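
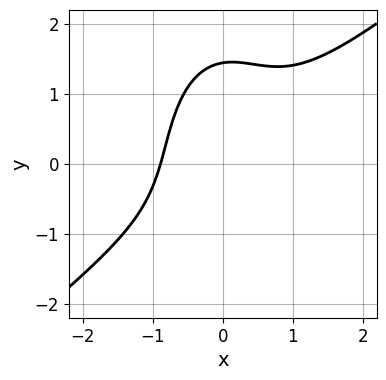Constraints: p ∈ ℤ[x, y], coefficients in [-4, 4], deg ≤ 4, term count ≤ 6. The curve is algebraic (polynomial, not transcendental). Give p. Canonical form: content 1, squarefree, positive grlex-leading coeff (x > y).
(a) deg p = 3.
(b) Matching integer coefficients to the picture gives p.

3*x^3 - 3*x^2*y - y^3 + x + 3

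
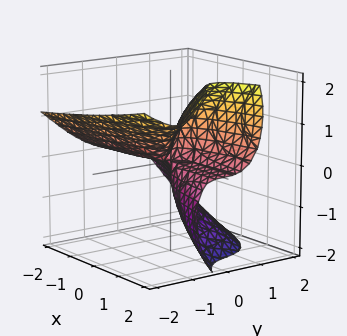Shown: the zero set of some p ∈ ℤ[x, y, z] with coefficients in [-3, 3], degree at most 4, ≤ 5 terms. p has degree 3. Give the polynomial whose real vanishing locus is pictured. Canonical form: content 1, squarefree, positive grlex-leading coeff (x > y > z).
First, the degree is 3 — no degree-2 surface has this shape.
Then, reading off the gridlines: the visible x-axis segment lies entirely on the surface; it crosses the z-axis at the gridline z = 0; it crosses the y-axis at the gridline y = 0.
Finally, the integer polynomial consistent with all of this is the stated p.

3*y^3 + 3*y^2*z + z^3 - 3*x*z - 3*y*z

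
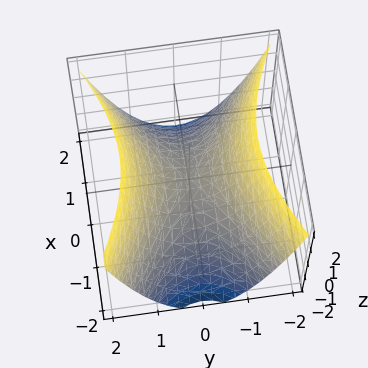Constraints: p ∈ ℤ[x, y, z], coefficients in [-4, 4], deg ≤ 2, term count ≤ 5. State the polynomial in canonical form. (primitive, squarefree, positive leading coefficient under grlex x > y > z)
x^2 - 2*y^2 + 2*z

(a) Degree: a saddle surface; a quadric, so deg p = 2.
(b) Symmetries: it's symmetric under y → −y, forcing even powers of y; the x ↦ −x reflection is a symmetry, so x appears only in even powers.
(c) From the axis intercepts and sections: one x-axis crossing is at x = 0; it crosses the z-axis at the gridline z = 0; one y-axis crossing is at y = 0.
(d) Matching integer coefficients to the picture gives p.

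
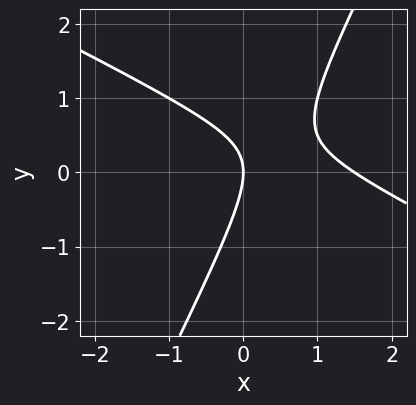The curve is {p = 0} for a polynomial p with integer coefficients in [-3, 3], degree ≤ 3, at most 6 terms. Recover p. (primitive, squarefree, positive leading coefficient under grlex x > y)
(a) The degree is 2 — no degree-1 curve has this shape.
(b) From the visible intercepts: one x-axis crossing is at x = 0; it crosses the y-axis at the gridline y = 0.
(c) Matching integer coefficients to the picture gives p.

2*x^2 + 3*x*y - 2*y^2 - 3*x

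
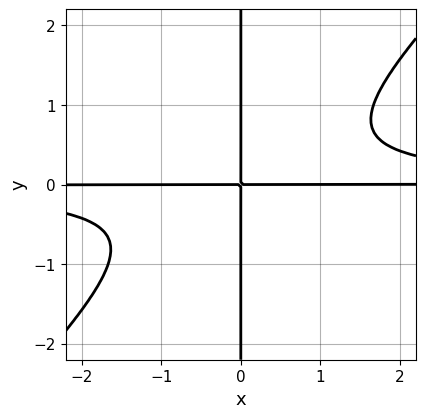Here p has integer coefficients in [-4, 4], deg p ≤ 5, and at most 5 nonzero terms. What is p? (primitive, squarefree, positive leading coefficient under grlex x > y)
3*x^2*y^2 - 3*x*y^3 - 2*x*y

1. Degree: a generic line meets the curve in up to 4 points, so deg p = 4.
2. Reading off the gridlines: the visible x-axis segment lies entirely on the curve; the visible y-axis segment lies entirely on the curve.
3. The integer polynomial consistent with all of this is the stated p.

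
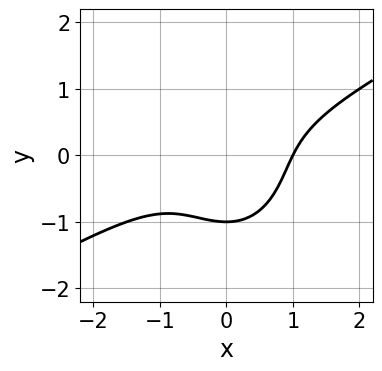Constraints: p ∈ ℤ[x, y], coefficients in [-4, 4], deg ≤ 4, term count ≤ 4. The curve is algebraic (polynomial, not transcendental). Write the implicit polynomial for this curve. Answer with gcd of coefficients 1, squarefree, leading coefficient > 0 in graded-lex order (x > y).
(a) Degree: no degree-2 curve has this shape, so deg p = 3.
(b) Reading off the gridlines: it meets the y-axis at y = -1 (among the integer gridlines); one x-axis crossing is at x = 1.
(c) Fitting integer coefficients to these (and the overall shape) gives p.

2*x^3 - 3*x^2*y - 2*y^3 - 2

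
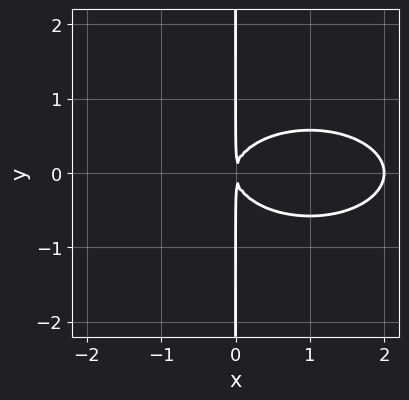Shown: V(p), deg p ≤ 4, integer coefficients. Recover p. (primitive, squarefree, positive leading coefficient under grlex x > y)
x^3 + 3*x*y^2 - 2*x^2

(a) Degree: the shape is more complex than any degree-2 curve, so deg p = 3.
(b) Symmetries: the y ↦ −y reflection is a symmetry, so y appears only in even powers.
(c) Checking where it meets the axes: every point of the y-axis in the box is on the curve; one x-axis crossing is at x = 2.
(d) The integer polynomial consistent with all of this is the stated p.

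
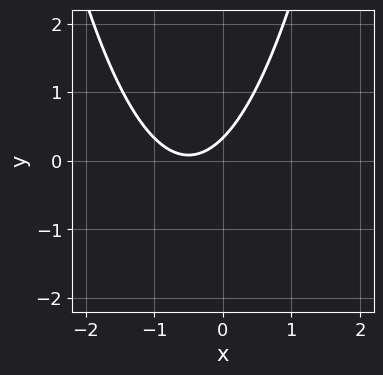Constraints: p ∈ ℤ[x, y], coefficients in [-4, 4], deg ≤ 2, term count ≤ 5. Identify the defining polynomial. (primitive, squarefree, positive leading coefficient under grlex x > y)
Degree: no degree-1 curve has this shape, so deg p = 2.
Checking where it meets the axes: the curve avoids every integer x-axis point in the box.
Together with the visible shape, these determine p as stated.

3*x^2 + 3*x - 3*y + 1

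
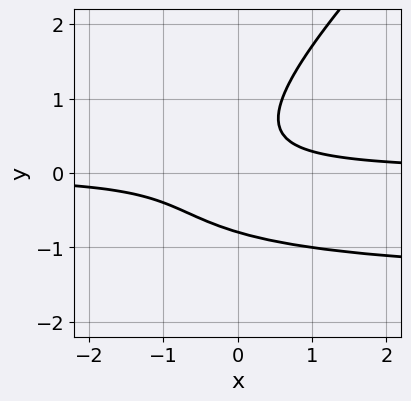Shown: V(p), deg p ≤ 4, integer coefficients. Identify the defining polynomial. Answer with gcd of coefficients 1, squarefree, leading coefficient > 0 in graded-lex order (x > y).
2*x*y^2 - 2*y^3 + 3*x*y - 1

deg p = 3. A generic line meets the curve in up to 3 points.
Checking where it meets the axes: no x-intercept at any integer in the box.
These observations pin down the coefficients.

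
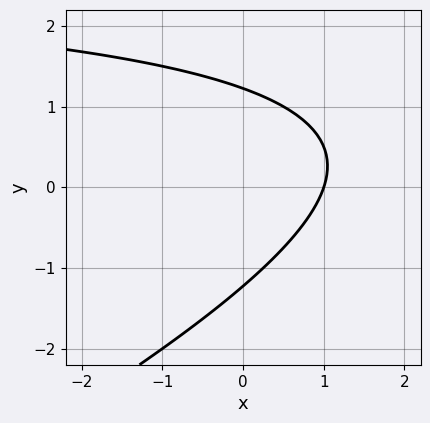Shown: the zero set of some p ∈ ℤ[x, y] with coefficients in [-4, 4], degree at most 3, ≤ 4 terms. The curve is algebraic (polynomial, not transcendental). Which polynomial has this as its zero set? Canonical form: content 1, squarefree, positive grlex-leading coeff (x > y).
x*y - 2*y^2 - 3*x + 3

1. Degree: no degree-1 curve has this shape, so deg p = 2.
2. From the axis intercepts and sections: one x-axis crossing is at x = 1.
3. The integer polynomial consistent with all of this is the stated p.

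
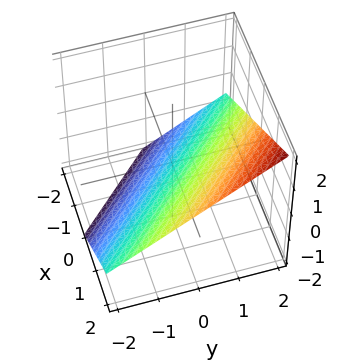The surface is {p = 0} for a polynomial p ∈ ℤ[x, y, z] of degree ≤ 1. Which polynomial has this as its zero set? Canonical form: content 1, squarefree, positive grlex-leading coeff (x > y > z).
2*x + 2*y - 3*z - 2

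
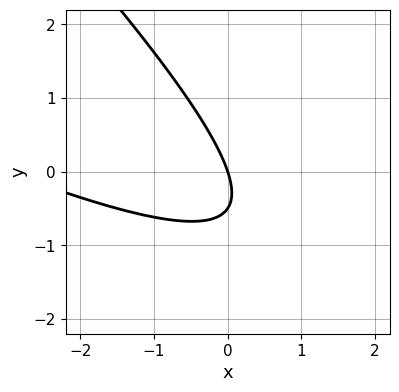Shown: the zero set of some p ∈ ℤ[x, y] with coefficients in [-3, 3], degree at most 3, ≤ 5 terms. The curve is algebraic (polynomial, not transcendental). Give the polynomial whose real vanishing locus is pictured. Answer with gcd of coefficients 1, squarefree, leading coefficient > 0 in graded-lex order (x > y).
deg p = 2. No degree-1 curve has this shape.
Observable constraints: one y-axis crossing is at y = 0; it crosses the x-axis at the gridline x = 0.
The integer polynomial consistent with all of this is the stated p.

x^2 + 3*x*y + 2*y^2 + 3*x + y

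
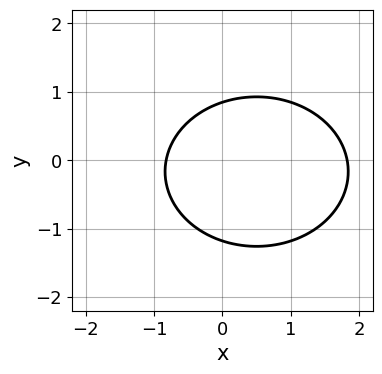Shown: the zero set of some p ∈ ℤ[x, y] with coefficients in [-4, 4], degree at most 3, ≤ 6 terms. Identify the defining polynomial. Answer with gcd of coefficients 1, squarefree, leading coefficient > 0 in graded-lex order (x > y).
2*x^2 + 3*y^2 - 2*x + y - 3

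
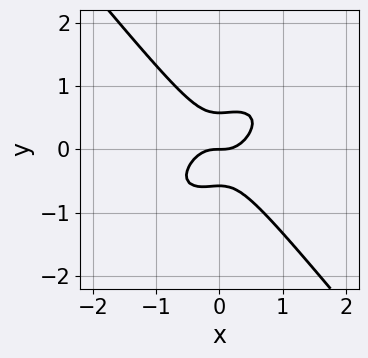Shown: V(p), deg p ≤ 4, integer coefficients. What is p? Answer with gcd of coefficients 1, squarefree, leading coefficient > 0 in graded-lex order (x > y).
(a) deg p = 3. A generic line meets the curve in up to 3 points.
(b) Checking where it meets the axes: one y-axis crossing is at y = 0; it crosses the x-axis at the gridline x = 0.
(c) Together with the visible shape, these determine p as stated.

3*x^3 - 2*x^2*y + 3*y^3 - y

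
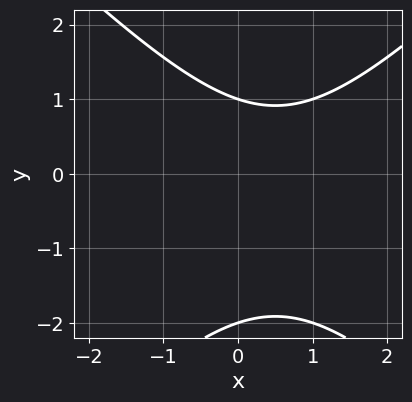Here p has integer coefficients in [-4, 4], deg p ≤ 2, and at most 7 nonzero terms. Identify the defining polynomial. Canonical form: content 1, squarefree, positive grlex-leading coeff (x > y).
x^2 - y^2 - x - y + 2

(a) Degree: the shape is more complex than any degree-1 curve, so deg p = 2.
(b) Checking where it meets the axes: the y-axis gridline crossings are at y ∈ {-2, 1}; the curve avoids every integer x-axis point in the box.
(c) These observations pin down the coefficients.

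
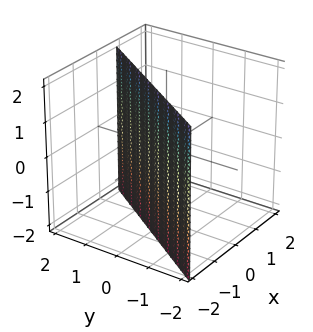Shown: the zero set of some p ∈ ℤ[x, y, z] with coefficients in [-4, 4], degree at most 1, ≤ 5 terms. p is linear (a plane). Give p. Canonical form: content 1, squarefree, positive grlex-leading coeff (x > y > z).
3*x - 2*y + 2

(a) The degree is 1 — every cross-section is a straight line — this is a plane.
(b) Checking where it meets the axes: it crosses the y-axis at the gridline y = 1; the surface avoids every integer z-axis point in the box.
(c) Solving for integer coefficients yields p as stated.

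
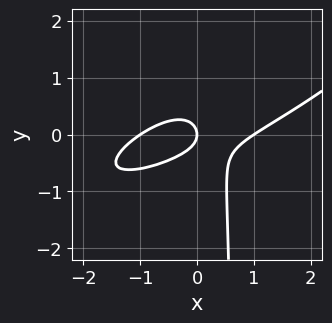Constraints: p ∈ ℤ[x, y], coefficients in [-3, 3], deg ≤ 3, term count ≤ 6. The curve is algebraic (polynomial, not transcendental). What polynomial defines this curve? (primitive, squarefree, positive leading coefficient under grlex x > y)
x^3 - 3*x^2*y + 3*x*y^2 - 2*y^2 - x

(a) Degree: the shape is more complex than any degree-2 curve, so deg p = 3.
(b) Reading off the gridlines: among the integer gridlines, it crosses the x-axis at x ∈ {-1, 0, 1}; it meets the y-axis at y = 0 (among the integer gridlines).
(c) Together with the visible shape, these determine p as stated.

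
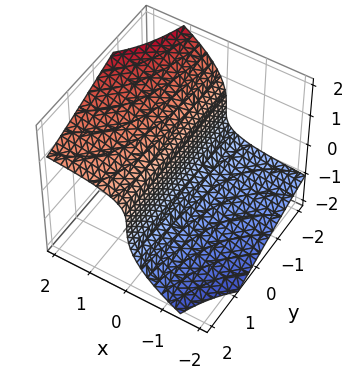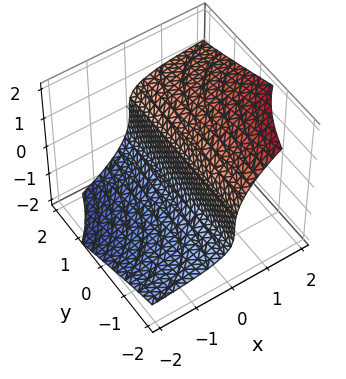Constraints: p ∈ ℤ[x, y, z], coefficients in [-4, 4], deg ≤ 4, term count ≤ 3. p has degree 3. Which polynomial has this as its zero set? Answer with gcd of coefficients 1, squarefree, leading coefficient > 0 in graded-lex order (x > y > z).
(a) Degree: a generic line meets the surface in up to 3 points, so deg p = 3.
(b) Observable constraints: every point of the y-axis in the box is on the surface; one x-axis crossing is at x = 0; it meets the z-axis at z = 0 (among the integer gridlines).
(c) The integer polynomial consistent with all of this is the stated p.

x*y*z + z^3 - 3*x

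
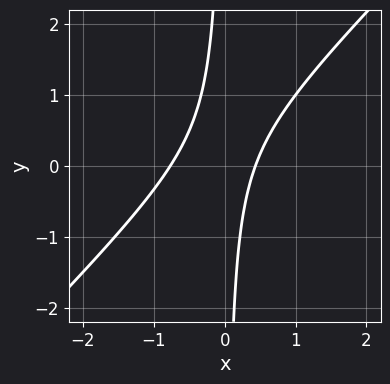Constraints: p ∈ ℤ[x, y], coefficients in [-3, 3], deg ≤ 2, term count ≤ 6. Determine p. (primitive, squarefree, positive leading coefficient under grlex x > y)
3*x^2 - 3*x*y + x - 1

First, deg p = 2. A generic line meets the curve in up to 2 points.
Next, from the visible intercepts: no y-intercept at any integer in the box.
Finally, putting this together gives p.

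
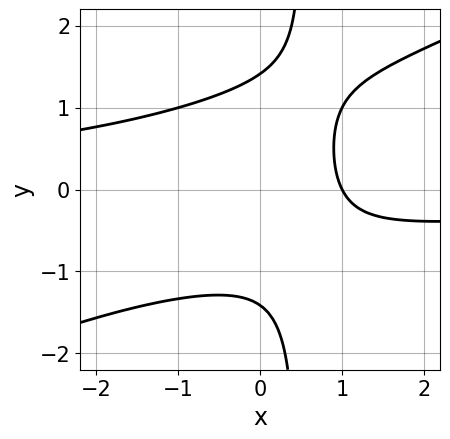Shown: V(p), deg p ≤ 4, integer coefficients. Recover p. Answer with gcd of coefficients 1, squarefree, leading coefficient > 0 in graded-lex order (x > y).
deg p = 3. The shape is more complex than any degree-2 curve.
Checking where it meets the axes: one x-axis crossing is at x = 1.
Matching integer coefficients to the picture gives p.

x^2*y - 2*x*y^2 + y^2 + 2*x - 2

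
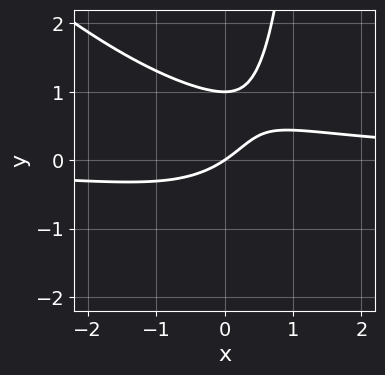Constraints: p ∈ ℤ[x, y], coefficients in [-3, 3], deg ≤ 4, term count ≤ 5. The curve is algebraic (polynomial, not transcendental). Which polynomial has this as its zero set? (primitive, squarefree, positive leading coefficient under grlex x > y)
2*x^2*y + 2*x*y^2 - 3*y^2 - 2*x + 3*y

(a) The degree is 3 — a generic line meets the curve in up to 3 points.
(b) From the visible intercepts: among the integer gridlines, it crosses the y-axis at y ∈ {0, 1}; it crosses the x-axis at the gridline x = 0.
(c) Assembling these constraints gives the stated polynomial.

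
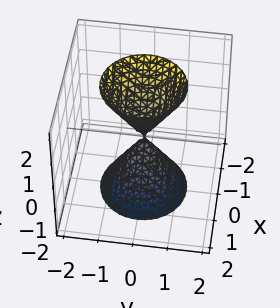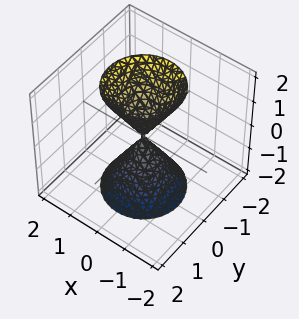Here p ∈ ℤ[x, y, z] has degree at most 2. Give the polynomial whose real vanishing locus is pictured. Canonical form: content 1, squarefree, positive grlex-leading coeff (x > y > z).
3*x^2 + 3*y^2 - z^2

The picture has 2 separate pieces.
Degree: two nappes meeting at a single point; a quadric, so deg p = 2.
Symmetry: the z-axis is an axis of rotation, so x and y enter only as x² + y²; it's symmetric under z → −z, forcing even powers of z.
From the axis intercepts and sections: a circular section at z = -2 has radius between 1 and 2; it meets the z-axis at z = 0 (among the integer gridlines); it crosses the x-axis at the gridline x = 0; it meets the y-axis at y = 0 (among the integer gridlines).
Fitting integer coefficients to these (and the overall shape) gives p.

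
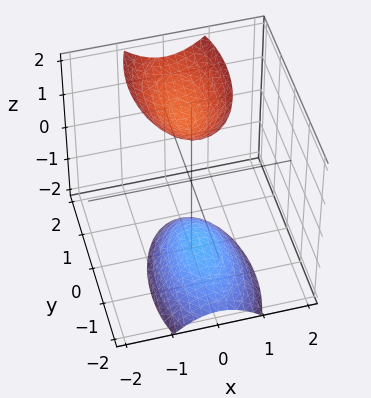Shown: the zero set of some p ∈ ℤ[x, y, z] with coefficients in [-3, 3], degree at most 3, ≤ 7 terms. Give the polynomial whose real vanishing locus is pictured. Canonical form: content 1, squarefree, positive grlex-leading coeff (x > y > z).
3*x^2 + y^2 - y*z - z^2 + 2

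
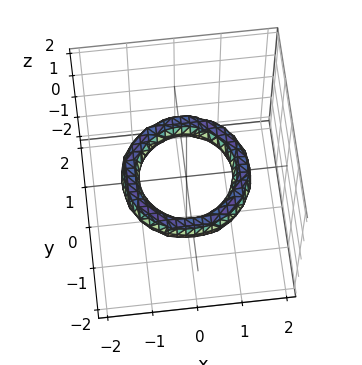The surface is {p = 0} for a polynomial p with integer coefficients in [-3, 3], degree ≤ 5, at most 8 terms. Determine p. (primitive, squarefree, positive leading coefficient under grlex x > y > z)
1. Degree: no degree-3 surface has this shape, so deg p = 4.
2. By symmetry, the surface is invariant under rotation about z: p = q(x² + y², z).
3. Observable constraints: a circular section at z = 0 has radius exactly 1; the y-axis gridline crossings are at y ∈ {-1, 1}; it misses every integer gridline on the z-axis; among the integer gridlines, it crosses the x-axis at x ∈ {-1, 1}.
4. Assembling these constraints gives the stated polynomial.

x^4 + 2*x^2*y^2 + y^4 - 3*x^2 - 3*y^2 + 3*z^2 + 2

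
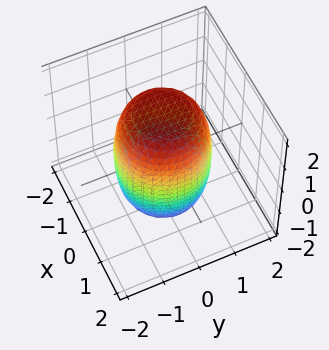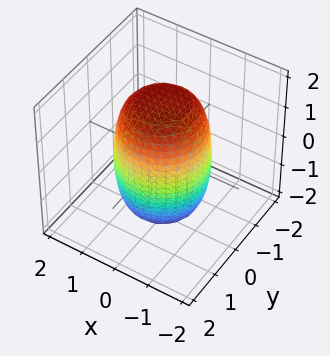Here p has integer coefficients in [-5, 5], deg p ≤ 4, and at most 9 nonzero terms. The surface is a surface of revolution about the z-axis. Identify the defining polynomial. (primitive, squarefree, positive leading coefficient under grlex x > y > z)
The degree is 4 — the shape is more complex than any degree-3 surface.
Symmetry: the z-axis is an axis of rotation, so x and y enter only as x² + y².
From the visible intercepts: a circular section at z = -1 has radius between 1 and 2.
Matching integer coefficients to the picture gives p.

2*x^4 + 4*x^2*y^2 + 2*y^4 - x^2 - y^2 + z^2 - 3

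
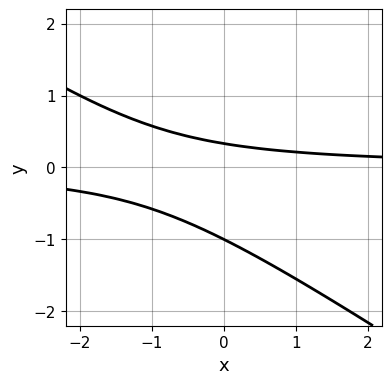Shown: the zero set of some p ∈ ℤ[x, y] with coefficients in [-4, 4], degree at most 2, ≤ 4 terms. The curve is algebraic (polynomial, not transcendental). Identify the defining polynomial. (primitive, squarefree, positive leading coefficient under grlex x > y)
The degree is 2 — a generic line meets the curve in up to 2 points.
Against the integer gridlines: the curve avoids every integer x-axis point in the box; it meets the y-axis at y = -1 (among the integer gridlines).
The integer polynomial consistent with all of this is the stated p.

2*x*y + 3*y^2 + 2*y - 1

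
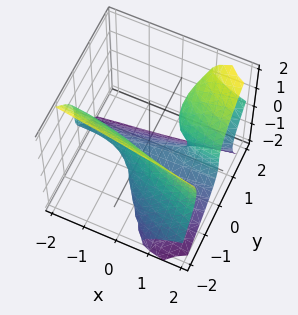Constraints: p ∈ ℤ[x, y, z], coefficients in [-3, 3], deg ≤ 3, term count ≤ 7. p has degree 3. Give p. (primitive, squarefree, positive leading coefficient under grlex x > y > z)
1. Degree: a generic line meets the surface in up to 3 points, so deg p = 3.
2. Reading off the gridlines: the surface avoids every integer x-axis point in the box.
3. Solving for integer coefficients yields p as stated.

2*y^3 - 3*y^2*z + 2*z^3 - 3*x*y + 1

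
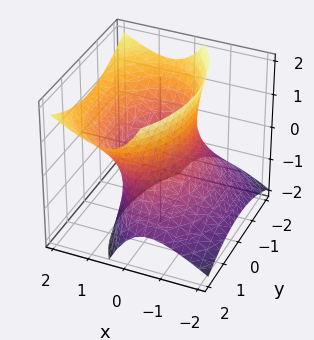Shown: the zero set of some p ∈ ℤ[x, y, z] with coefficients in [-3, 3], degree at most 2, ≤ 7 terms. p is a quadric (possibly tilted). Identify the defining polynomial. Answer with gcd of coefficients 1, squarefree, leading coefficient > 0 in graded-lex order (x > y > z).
2*x^2 - 2*x*z + y^2 - z^2 - 2

(a) Degree: no degree-1 surface has this shape, so deg p = 2.
(b) Observable constraints: the x-axis gridline crossings are at x ∈ {-1, 1}; no z-intercept at any integer in the box.
(c) Fitting integer coefficients to these (and the overall shape) gives p.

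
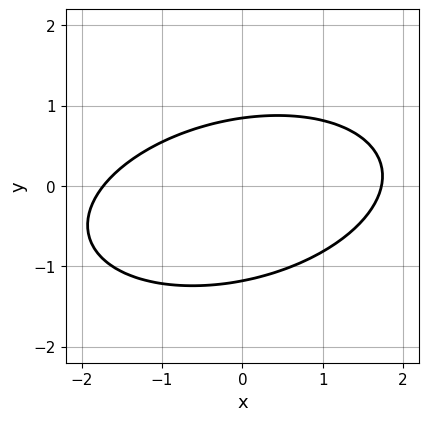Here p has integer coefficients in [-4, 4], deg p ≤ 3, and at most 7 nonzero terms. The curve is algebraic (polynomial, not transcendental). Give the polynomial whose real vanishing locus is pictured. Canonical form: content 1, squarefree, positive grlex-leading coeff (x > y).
x^2 - x*y + 3*y^2 + y - 3

1. The degree is 2 — a generic line meets the curve in up to 2 points.
2. Putting this together gives p.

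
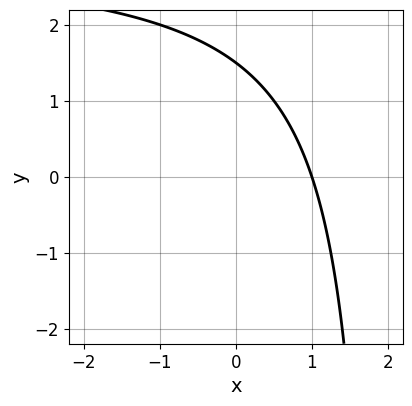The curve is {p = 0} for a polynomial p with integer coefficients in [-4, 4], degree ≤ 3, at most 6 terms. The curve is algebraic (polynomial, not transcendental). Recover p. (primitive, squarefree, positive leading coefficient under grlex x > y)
First, the degree is 2 — the shape is more complex than any degree-1 curve.
Next, against the integer gridlines: one x-axis crossing is at x = 1.
Finally, the integer polynomial consistent with all of this is the stated p.

x*y - 3*x - 2*y + 3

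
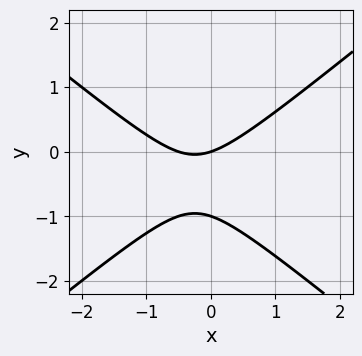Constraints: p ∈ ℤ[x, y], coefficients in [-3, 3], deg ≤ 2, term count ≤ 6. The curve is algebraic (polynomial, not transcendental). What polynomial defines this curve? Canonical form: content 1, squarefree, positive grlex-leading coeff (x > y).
Degree: no degree-1 curve has this shape, so deg p = 2.
From the visible intercepts: among the integer gridlines, it crosses the y-axis at y ∈ {-1, 0}; it meets the x-axis at x = 0 (among the integer gridlines).
Matching integer coefficients to the picture gives p.

2*x^2 - 3*y^2 + x - 3*y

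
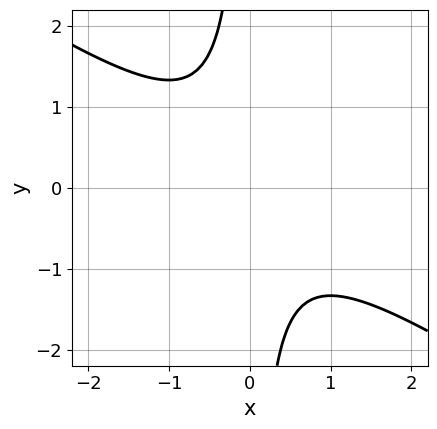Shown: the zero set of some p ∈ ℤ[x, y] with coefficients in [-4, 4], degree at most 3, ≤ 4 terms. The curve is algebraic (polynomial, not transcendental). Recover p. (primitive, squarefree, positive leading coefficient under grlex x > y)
(a) deg p = 2.
(b) Against the integer gridlines: the curve avoids every integer y-axis point in the box; no x-intercept at any integer in the box.
(c) Putting this together gives p.

2*x^2 + 3*x*y + 2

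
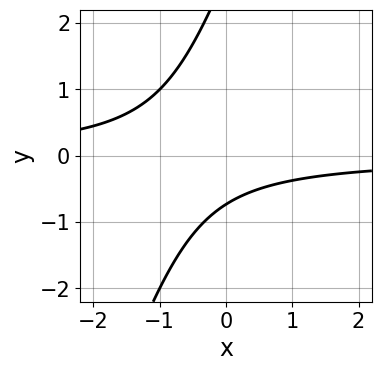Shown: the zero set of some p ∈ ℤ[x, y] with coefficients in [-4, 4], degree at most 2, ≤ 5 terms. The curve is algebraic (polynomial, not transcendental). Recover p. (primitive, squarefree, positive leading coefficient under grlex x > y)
3*x*y - y^2 + 2*y + 2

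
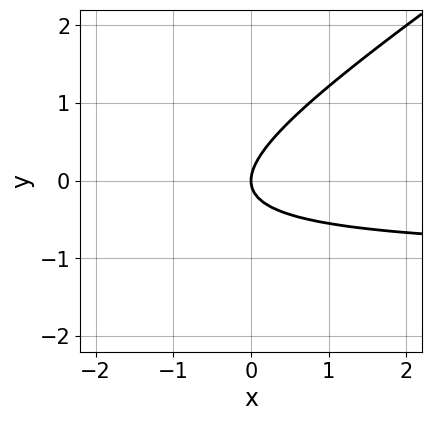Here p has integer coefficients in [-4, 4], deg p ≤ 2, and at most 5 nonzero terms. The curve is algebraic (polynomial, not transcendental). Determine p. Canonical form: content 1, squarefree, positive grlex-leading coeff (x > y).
2*x*y - 3*y^2 + 2*x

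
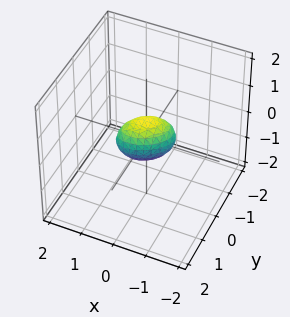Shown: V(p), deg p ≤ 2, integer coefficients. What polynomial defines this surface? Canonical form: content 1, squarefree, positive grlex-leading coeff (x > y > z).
2*x^2 - 2*x*y + 3*y^2 + 2*z^2 - 1

(a) Degree: a generic line meets the surface in up to 2 points, so deg p = 2.
(b) Solving for integer coefficients yields p as stated.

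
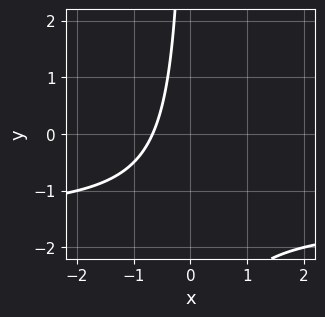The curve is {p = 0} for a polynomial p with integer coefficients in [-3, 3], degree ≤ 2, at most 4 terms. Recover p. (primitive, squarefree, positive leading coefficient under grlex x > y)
2*x*y + 3*x + 2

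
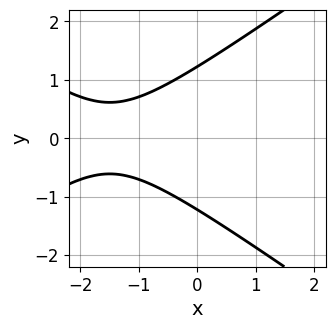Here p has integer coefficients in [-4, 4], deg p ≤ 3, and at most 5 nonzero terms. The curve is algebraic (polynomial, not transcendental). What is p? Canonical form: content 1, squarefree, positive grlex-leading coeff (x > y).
deg p = 2. The shape is more complex than any degree-1 curve.
Symmetries: mirror symmetry y ↦ −y ⇒ only even powers of y.
Reading off the gridlines: no x-intercept at any integer in the box.
Fitting integer coefficients to these (and the overall shape) gives p.

x^2 - 2*y^2 + 3*x + 3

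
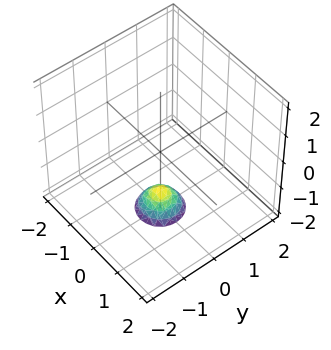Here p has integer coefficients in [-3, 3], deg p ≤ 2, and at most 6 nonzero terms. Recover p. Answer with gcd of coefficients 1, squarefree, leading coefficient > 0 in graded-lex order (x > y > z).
3*x^2 + 3*y^2 + 2*z + 3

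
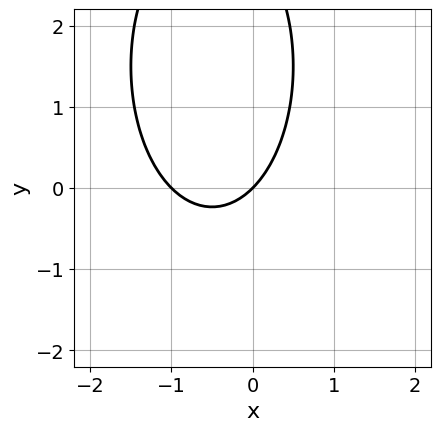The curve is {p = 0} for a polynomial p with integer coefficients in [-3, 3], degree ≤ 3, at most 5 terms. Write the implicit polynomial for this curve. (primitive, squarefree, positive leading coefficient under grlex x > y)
(a) The degree is 2 — the shape is more complex than any degree-1 curve.
(b) Checking where it meets the axes: one y-axis crossing is at y = 0; the x-axis gridline crossings are at x ∈ {-1, 0}.
(c) Fitting integer coefficients to these (and the overall shape) gives p.

3*x^2 + y^2 + 3*x - 3*y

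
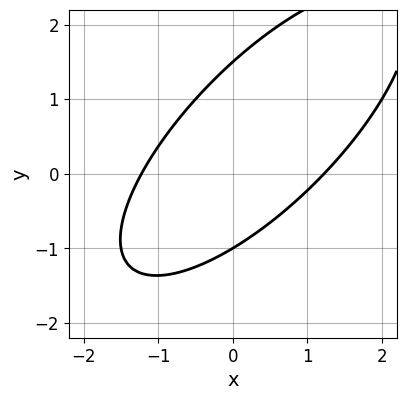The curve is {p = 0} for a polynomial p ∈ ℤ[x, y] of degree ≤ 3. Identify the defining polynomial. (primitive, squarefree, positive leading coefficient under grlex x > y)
2*x^2 - 3*x*y + 2*y^2 - y - 3

First, deg p = 2. No degree-1 curve has this shape.
Then, from the visible intercepts: it meets the y-axis at y = -1 (among the integer gridlines).
Finally, the integer polynomial consistent with all of this is the stated p.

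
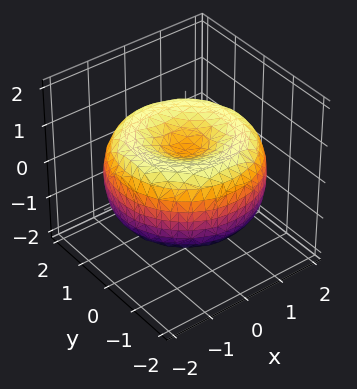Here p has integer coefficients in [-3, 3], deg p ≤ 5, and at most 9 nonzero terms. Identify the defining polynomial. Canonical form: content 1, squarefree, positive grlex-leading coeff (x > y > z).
x^4 + 2*x^2*y^2 + y^4 - 3*x^2 - 3*y^2 + 3*z^2 - 1

(a) Degree: a generic line meets the surface in up to 4 points, so deg p = 4.
(b) Symmetries: rotational symmetry about the z-axis ⇒ p depends on x, y only through x² + y².
(c) From the visible intercepts: a circular section at z = 0 has radius between 1 and 2.
(d) These observations pin down the coefficients.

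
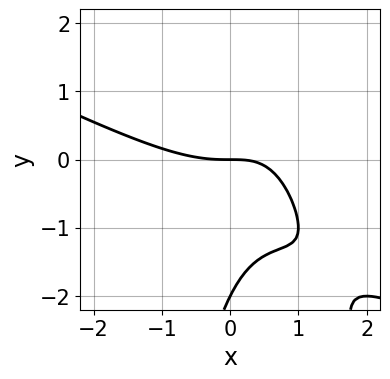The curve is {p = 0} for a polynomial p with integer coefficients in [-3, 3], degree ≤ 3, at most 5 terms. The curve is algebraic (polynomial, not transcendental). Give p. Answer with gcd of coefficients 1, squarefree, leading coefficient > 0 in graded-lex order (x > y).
The degree is 3 — a generic line meets the curve in up to 3 points.
Against the integer gridlines: the y-axis gridline crossings are at y ∈ {-2, 0}; it crosses the x-axis at the gridline x = 0.
Putting this together gives p.

x^3 + 2*x^2*y - 2*x*y + y^2 + 2*y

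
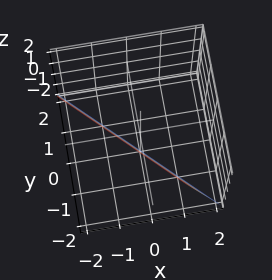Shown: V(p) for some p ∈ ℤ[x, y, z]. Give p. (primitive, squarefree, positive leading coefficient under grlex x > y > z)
(a) deg p = 1. The surface is flat (a plane).
(b) Checking where it meets the axes: it crosses the z-axis at the gridline z = -2.
(c) The integer polynomial consistent with all of this is the stated p.

3*x + 3*y + z + 2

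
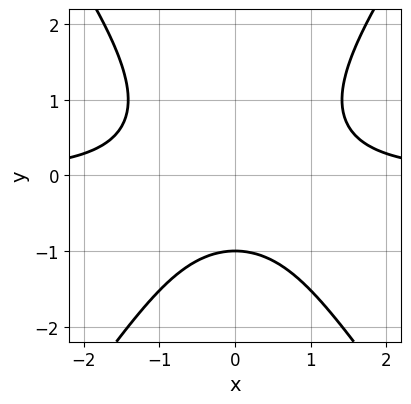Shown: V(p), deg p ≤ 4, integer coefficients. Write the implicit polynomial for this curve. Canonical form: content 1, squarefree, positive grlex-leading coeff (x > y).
deg p = 3. A generic line meets the curve in up to 3 points.
Symmetries: mirror symmetry x ↦ −x ⇒ only even powers of x.
From the axis intercepts and sections: no x-intercept at any integer in the box; it meets the y-axis at y = -1 (among the integer gridlines).
The integer polynomial consistent with all of this is the stated p.

2*x^2*y - y^3 - y - 2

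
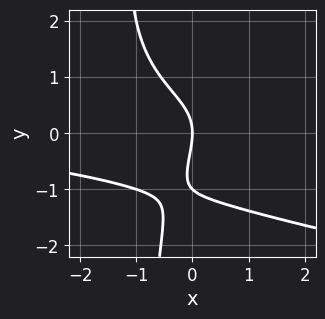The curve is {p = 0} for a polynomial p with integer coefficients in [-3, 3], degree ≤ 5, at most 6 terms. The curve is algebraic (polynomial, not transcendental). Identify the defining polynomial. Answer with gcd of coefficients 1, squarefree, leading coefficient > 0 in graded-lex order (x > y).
x*y^3 - x^2*y + y^3 + y^2 + 2*x

(a) Degree: no degree-3 curve has this shape, so deg p = 4.
(b) Observable constraints: among the integer gridlines, it crosses the y-axis at y ∈ {-1, 0}; it crosses the x-axis at the gridline x = 0.
(c) Putting this together gives p.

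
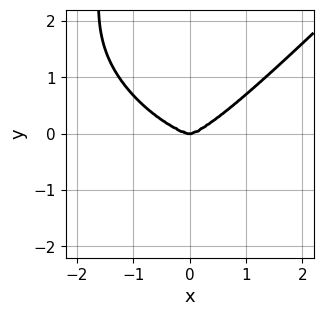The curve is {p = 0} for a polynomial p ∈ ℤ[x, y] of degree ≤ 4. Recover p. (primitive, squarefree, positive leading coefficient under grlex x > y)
x^4 + x^3*y - 2*x*y^3 - 3*y^3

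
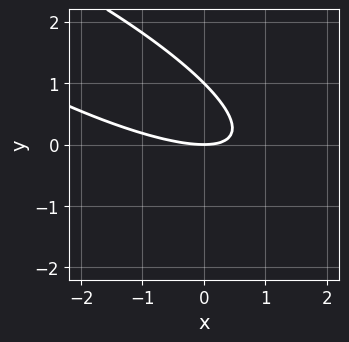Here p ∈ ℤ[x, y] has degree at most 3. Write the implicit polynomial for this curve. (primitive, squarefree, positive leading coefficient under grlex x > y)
(a) The degree is 2 — the shape is more complex than any degree-1 curve.
(b) From the visible intercepts: one x-axis crossing is at x = 0; among the integer gridlines, it crosses the y-axis at y ∈ {0, 1}.
(c) Putting this together gives p.

x^2 + 3*x*y + 3*y^2 - 3*y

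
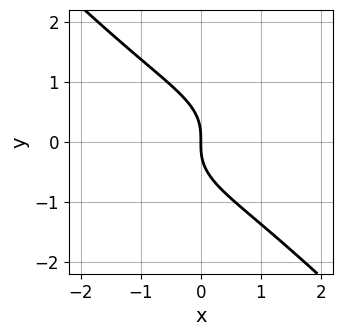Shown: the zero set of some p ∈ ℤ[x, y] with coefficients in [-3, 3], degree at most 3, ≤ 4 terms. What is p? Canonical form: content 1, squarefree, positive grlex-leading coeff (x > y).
x^3 + 2*x*y^2 + 3*y^3 + 3*x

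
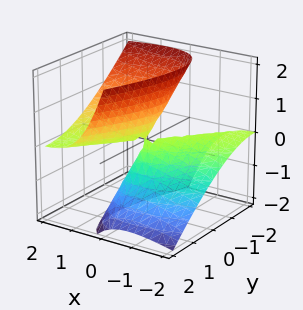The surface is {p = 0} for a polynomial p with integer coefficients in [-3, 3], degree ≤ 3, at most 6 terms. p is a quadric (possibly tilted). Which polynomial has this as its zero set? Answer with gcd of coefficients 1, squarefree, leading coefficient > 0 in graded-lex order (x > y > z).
x^2 - 2*x*y - 3*x*z + y^2 - z^2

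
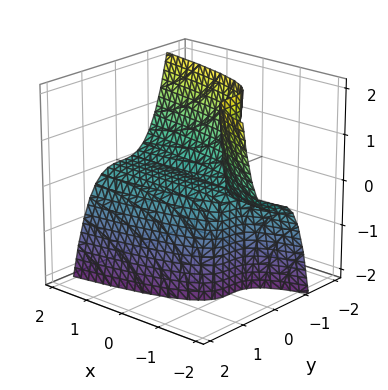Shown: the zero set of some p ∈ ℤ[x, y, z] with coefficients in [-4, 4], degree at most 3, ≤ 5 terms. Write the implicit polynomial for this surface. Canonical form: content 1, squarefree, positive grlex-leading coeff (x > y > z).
2*y^3 + x*z + z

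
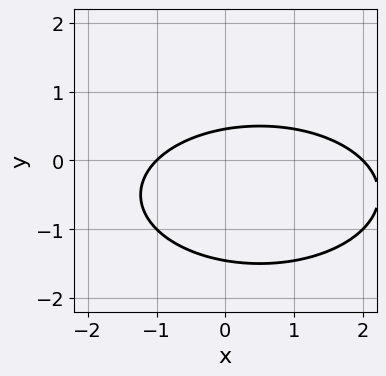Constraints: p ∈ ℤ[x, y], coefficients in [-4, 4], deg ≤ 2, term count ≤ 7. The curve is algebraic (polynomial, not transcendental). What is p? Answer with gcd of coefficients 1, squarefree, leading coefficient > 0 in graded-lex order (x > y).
x^2 + 3*y^2 - x + 3*y - 2

(a) The degree is 2 — no degree-1 curve has this shape.
(b) Against the integer gridlines: the x-axis gridline crossings are at x ∈ {-1, 2}.
(c) Matching integer coefficients to the picture gives p.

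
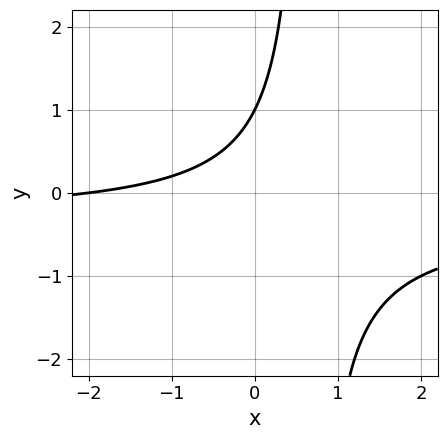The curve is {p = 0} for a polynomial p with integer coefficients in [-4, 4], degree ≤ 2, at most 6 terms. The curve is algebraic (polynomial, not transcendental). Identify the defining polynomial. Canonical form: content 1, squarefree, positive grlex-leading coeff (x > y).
First, degree: no degree-1 curve has this shape, so deg p = 2.
Then, from the axis intercepts and sections: it meets the x-axis at x = -2 (among the integer gridlines); one y-axis crossing is at y = 1.
Finally, matching integer coefficients to the picture gives p.

3*x*y + x - 2*y + 2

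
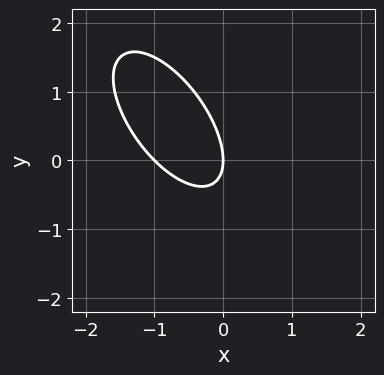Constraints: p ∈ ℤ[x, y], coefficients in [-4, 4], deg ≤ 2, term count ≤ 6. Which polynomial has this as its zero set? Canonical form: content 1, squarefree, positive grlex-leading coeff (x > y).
3*x^2 + 3*x*y + 2*y^2 + 3*x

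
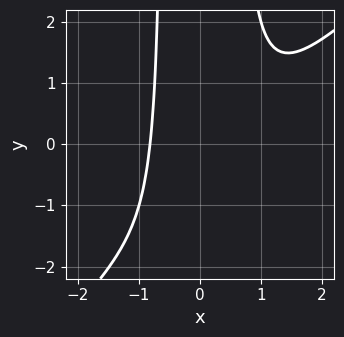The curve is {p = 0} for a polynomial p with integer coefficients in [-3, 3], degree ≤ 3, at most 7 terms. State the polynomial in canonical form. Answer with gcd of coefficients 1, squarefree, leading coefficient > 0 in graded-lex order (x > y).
1. Degree: the shape is more complex than any degree-2 curve, so deg p = 3.
2. Observable constraints: the curve avoids every integer y-axis point in the box.
3. Fitting integer coefficients to these (and the overall shape) gives p.

3*x^3 - 3*x^2*y - 2*x^2 + y + 3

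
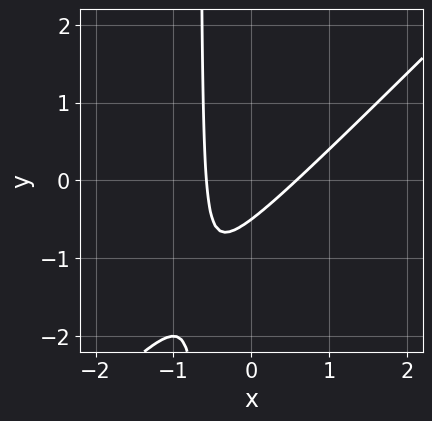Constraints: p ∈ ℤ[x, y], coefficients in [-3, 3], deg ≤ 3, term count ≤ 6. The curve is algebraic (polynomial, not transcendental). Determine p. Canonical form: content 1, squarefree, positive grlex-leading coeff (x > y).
1. The degree is 2 — the shape is more complex than any degree-1 curve.
2. Solving for integer coefficients yields p as stated.

3*x^2 - 3*x*y - 2*y - 1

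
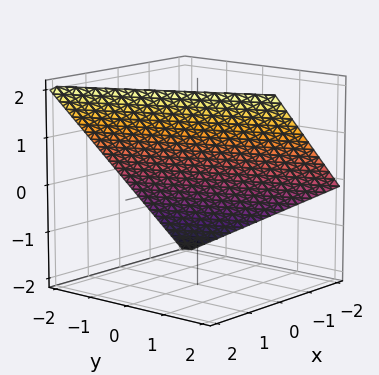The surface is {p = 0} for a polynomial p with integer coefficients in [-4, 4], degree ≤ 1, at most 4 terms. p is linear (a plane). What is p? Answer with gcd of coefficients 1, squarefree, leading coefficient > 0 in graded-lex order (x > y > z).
2*x + y - 2*z + 2

The degree is 1 — the surface is flat (a plane).
Against the integer gridlines: it crosses the y-axis at the gridline y = -2; it crosses the z-axis at the gridline z = 1.
Matching integer coefficients to the picture gives p.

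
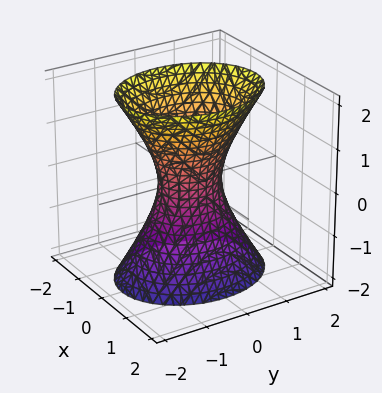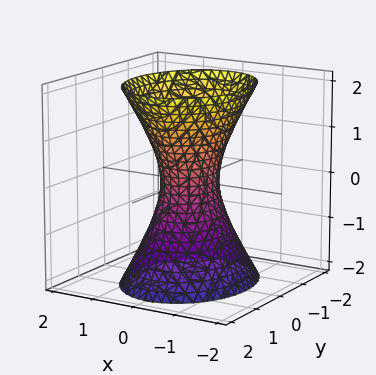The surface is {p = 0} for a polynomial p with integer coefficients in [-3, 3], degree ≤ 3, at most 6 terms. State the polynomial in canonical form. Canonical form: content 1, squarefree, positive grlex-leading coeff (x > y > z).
The degree is 2 — an hourglass — one-sheet hyperboloid; a quadric.
Symmetries: it's symmetric under z → −z, forcing even powers of z; mirror symmetry x ↦ −x ⇒ only even powers of x; it's symmetric under y → −y, forcing even powers of y.
Observable constraints: no z-intercept at any integer in the box.
Putting this together gives p.

3*x^2 + 2*y^2 - z^2 - 1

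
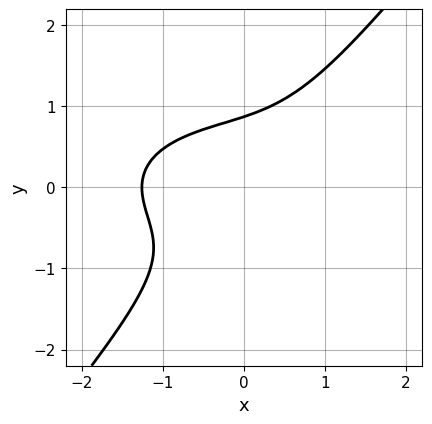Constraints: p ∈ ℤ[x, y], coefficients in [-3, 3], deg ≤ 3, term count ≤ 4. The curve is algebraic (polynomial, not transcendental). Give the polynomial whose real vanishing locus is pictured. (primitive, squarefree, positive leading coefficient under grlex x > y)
x^3 + 3*x*y^2 - 3*y^3 + 2

1. Degree: a generic line meets the curve in up to 3 points, so deg p = 3.
2. The integer polynomial consistent with all of this is the stated p.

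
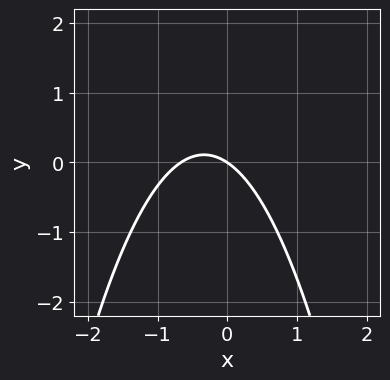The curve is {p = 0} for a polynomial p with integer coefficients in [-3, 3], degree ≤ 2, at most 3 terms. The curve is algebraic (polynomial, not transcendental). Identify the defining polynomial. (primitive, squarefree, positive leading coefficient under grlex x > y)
The degree is 2 — the shape is more complex than any degree-1 curve.
Reading off the gridlines: it crosses the y-axis at the gridline y = 0; it meets the x-axis at x = 0 (among the integer gridlines).
The integer polynomial consistent with all of this is the stated p.

3*x^2 + 2*x + 3*y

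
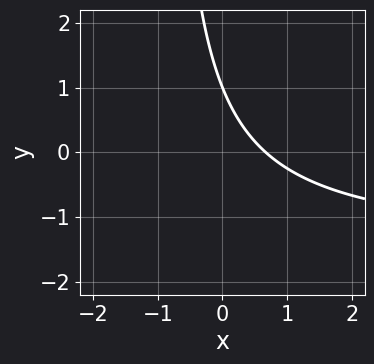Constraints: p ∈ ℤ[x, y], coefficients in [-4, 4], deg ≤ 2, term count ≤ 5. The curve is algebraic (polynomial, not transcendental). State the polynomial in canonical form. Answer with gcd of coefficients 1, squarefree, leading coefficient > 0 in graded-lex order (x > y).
2*x*y + 3*x + 2*y - 2

(a) The degree is 2 — the shape is more complex than any degree-1 curve.
(b) Observable constraints: it crosses the y-axis at the gridline y = 1.
(c) Matching integer coefficients to the picture gives p.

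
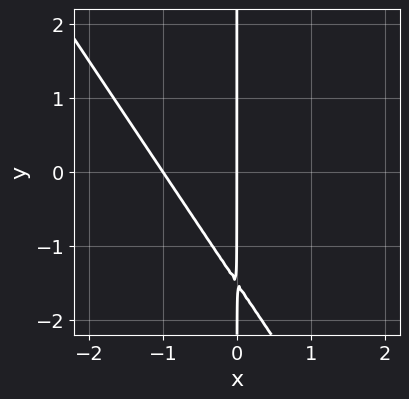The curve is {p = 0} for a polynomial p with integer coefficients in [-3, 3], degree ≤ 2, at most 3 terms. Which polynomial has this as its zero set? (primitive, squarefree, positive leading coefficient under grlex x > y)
1. Degree: a generic line meets the curve in up to 2 points, so deg p = 2.
2. From the visible intercepts: every point of the y-axis in the box is on the curve; the x-axis gridline crossings are at x ∈ {-1, 0}.
3. Solving for integer coefficients yields p as stated.

3*x^2 + 2*x*y + 3*x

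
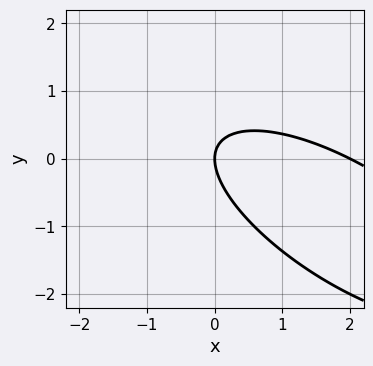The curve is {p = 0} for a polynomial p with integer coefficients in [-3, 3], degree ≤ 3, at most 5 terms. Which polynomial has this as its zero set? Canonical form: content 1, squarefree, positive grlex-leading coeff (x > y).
1. The degree is 2 — no degree-1 curve has this shape.
2. Observable constraints: one y-axis crossing is at y = 0; among the integer gridlines, it crosses the x-axis at x ∈ {0, 2}.
3. These observations pin down the coefficients.

x^2 + 2*x*y + 2*y^2 - 2*x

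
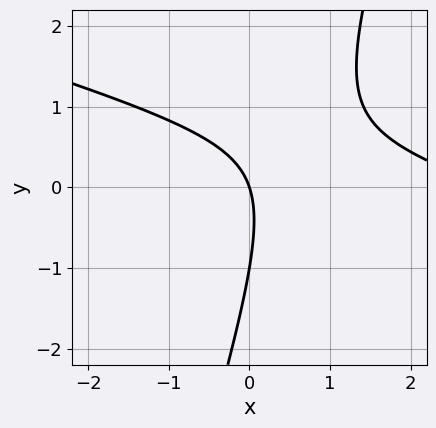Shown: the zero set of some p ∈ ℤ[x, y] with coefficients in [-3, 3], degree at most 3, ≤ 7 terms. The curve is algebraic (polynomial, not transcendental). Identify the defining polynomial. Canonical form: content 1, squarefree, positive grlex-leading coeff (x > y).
First, degree: a generic line meets the curve in up to 2 points, so deg p = 2.
Next, reading off the gridlines: among the integer gridlines, it crosses the y-axis at y ∈ {-1, 0}; it crosses the x-axis at the gridline x = 0.
Finally, together with the visible shape, these determine p as stated.

x^2 + 3*x*y - y^2 - 3*x - y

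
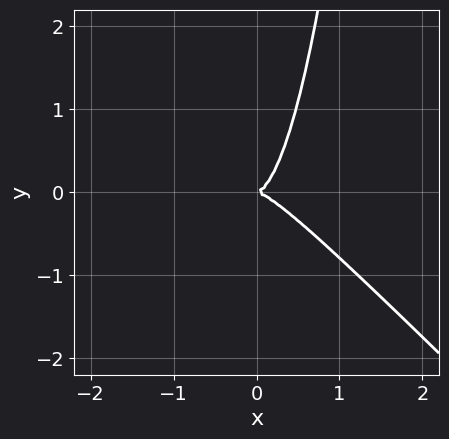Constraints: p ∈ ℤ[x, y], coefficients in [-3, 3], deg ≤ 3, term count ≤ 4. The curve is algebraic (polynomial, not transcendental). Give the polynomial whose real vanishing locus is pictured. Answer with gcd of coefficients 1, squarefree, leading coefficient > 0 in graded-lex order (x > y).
1. deg p = 3. The shape is more complex than any degree-2 curve.
2. From the visible intercepts: one y-axis crossing is at y = 0; it meets the x-axis at x = 0 (among the integer gridlines).
3. The integer polynomial consistent with all of this is the stated p.

3*x^3 + 3*x^2*y - y^2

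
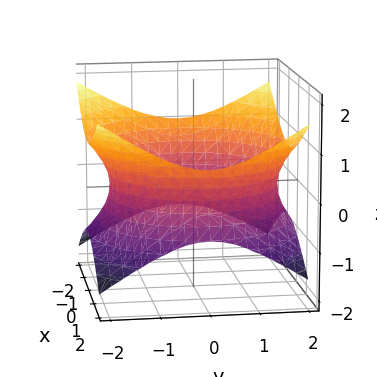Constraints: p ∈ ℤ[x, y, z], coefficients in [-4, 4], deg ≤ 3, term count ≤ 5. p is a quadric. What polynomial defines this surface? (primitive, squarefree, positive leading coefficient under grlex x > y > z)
x^2 + y^2 - 2*z^2 - 3

1. The degree is 2 — an hourglass — one-sheet hyperboloid; a quadric.
2. Symmetries: the z ↦ −z reflection is a symmetry, so z appears only in even powers; every cross-section ⟂ z is a circle, so x, y appear only via x² + y².
3. Observable constraints: no z-intercept at any integer in the box; a circular section at z = 0 has radius between 1 and 2.
4. Fitting integer coefficients to these (and the overall shape) gives p.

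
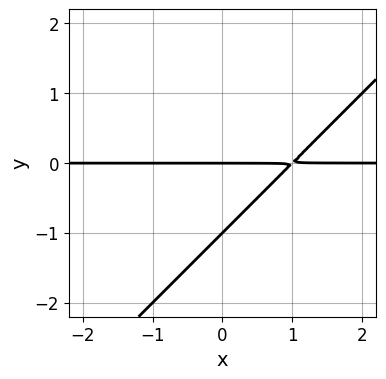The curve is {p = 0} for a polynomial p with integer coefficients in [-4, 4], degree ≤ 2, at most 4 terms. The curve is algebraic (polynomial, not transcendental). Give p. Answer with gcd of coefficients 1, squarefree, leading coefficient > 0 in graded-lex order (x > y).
(a) deg p = 2. No degree-1 curve has this shape.
(b) Against the integer gridlines: every point of the x-axis in the box is on the curve; among the integer gridlines, it crosses the y-axis at y ∈ {-1, 0}.
(c) Fitting integer coefficients to these (and the overall shape) gives p.

x*y - y^2 - y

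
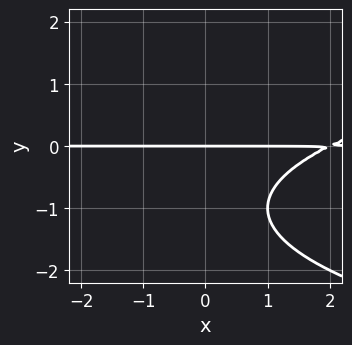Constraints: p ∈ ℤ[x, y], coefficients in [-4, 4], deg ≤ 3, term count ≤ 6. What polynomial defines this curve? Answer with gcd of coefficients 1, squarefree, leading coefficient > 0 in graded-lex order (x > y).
y^3 - x*y + 2*y^2 + 2*y

The degree is 3 — a generic line meets the curve in up to 3 points.
Checking where it meets the axes: every point of the x-axis in the box is on the curve; it crosses the y-axis at the gridline y = 0.
Fitting integer coefficients to these (and the overall shape) gives p.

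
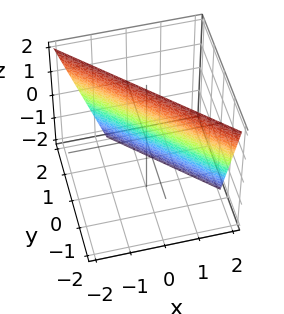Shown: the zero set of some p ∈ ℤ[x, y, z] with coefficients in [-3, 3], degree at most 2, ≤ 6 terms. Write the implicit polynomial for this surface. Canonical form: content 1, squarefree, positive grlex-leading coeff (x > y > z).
3*x + 3*y + z - 2

First, deg p = 1.
Next, reading off the gridlines: one z-axis crossing is at z = 2.
Finally, assembling these constraints gives the stated polynomial.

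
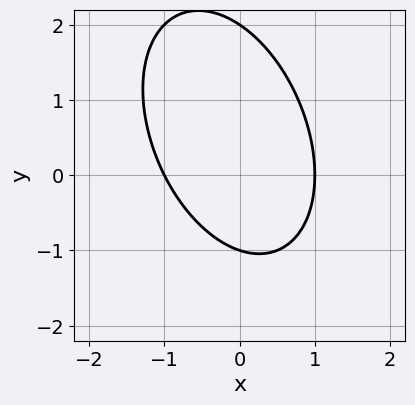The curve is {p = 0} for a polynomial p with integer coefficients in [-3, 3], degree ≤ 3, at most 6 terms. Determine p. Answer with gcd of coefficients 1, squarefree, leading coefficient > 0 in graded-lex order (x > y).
(a) The degree is 2 — the shape is more complex than any degree-1 curve.
(b) Reading off the gridlines: among the integer gridlines, it crosses the y-axis at y ∈ {-1, 2}; the x-axis gridline crossings are at x ∈ {-1, 1}.
(c) Solving for integer coefficients yields p as stated.

2*x^2 + x*y + y^2 - y - 2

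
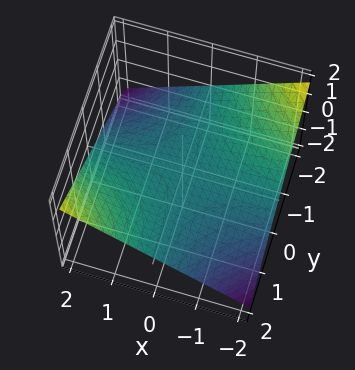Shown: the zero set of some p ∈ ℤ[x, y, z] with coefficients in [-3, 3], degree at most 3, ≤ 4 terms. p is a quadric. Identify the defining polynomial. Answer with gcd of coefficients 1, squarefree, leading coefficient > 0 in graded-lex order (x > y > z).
x*y - 3*z

1. Degree: a saddle surface; a quadric, so deg p = 2.
2. Reading off the gridlines: every point of the x-axis in the box is on the surface; the visible y-axis segment lies entirely on the surface; one z-axis crossing is at z = 0.
3. Solving for integer coefficients yields p as stated.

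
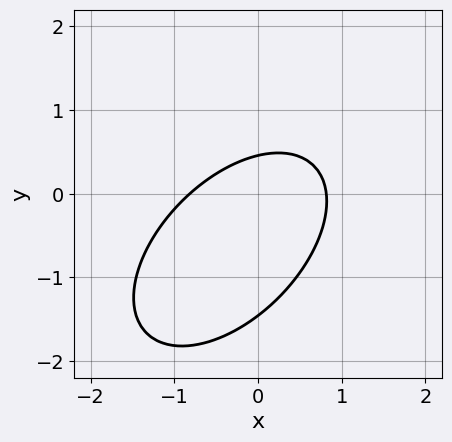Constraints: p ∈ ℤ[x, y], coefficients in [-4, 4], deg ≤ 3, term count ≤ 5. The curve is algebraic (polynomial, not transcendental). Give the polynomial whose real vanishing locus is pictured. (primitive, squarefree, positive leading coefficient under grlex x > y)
(a) Degree: no degree-1 curve has this shape, so deg p = 2.
(b) Solving for integer coefficients yields p as stated.

3*x^2 - 3*x*y + 3*y^2 + 3*y - 2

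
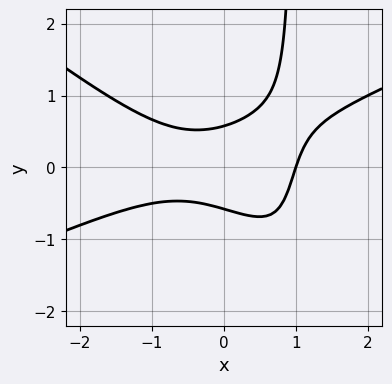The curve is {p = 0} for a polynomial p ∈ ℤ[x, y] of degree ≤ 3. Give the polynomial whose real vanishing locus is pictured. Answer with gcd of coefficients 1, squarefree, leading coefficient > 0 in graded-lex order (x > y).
x^3 - x^2*y - 3*x*y^2 + 3*y^2 - 1

deg p = 3. A generic line meets the curve in up to 3 points.
Reading off the gridlines: it crosses the x-axis at the gridline x = 1.
Together with the visible shape, these determine p as stated.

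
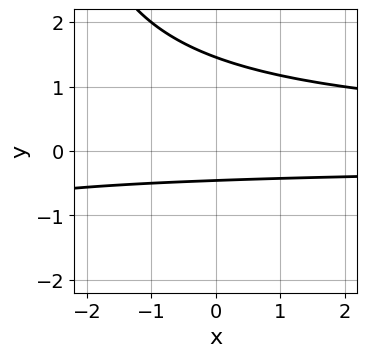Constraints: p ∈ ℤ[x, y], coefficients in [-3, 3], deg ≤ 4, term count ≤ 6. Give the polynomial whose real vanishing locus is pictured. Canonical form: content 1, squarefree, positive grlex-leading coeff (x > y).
Degree: no degree-2 curve has this shape, so deg p = 3.
Observable constraints: the curve avoids every integer x-axis point in the box.
The integer polynomial consistent with all of this is the stated p.

x*y^2 + 3*y^2 - 3*y - 2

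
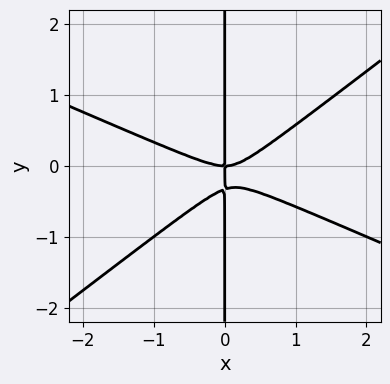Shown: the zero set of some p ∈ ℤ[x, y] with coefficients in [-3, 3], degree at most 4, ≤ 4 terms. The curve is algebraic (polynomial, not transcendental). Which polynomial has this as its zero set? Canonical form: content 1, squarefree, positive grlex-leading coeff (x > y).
x^3 + x^2*y - 3*x*y^2 - x*y

deg p = 3. No degree-2 curve has this shape.
From the visible intercepts: it meets the x-axis at x = 0 (among the integer gridlines); the visible y-axis segment lies entirely on the curve.
Together with the visible shape, these determine p as stated.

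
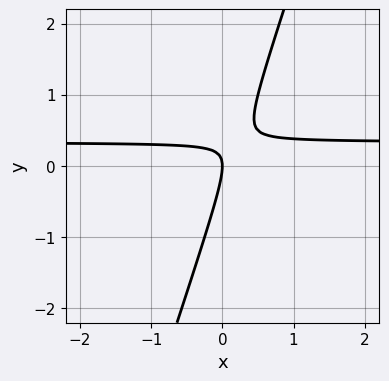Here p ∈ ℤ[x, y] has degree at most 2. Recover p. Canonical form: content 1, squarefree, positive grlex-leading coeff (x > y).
1. Degree: a generic line meets the curve in up to 2 points, so deg p = 2.
2. Against the integer gridlines: one x-axis crossing is at x = 0; it meets the y-axis at y = 0 (among the integer gridlines).
3. Solving for integer coefficients yields p as stated.

3*x*y - y^2 - x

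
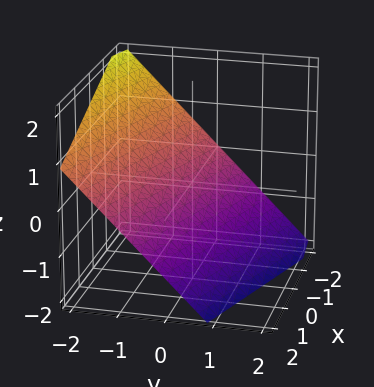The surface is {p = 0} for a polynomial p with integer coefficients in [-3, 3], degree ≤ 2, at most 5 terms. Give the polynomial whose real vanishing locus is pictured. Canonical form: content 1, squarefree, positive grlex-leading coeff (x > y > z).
x + 3*y + 3*z + 2

First, the degree is 1 — every cross-section is a straight line — this is a plane.
Then, against the integer gridlines: one x-axis crossing is at x = -2.
Finally, these observations pin down the coefficients.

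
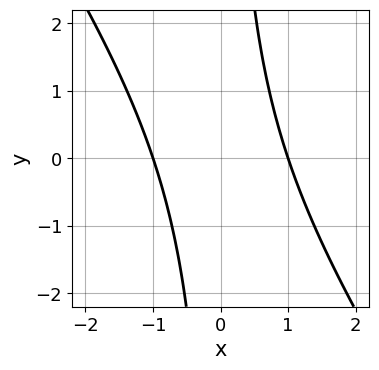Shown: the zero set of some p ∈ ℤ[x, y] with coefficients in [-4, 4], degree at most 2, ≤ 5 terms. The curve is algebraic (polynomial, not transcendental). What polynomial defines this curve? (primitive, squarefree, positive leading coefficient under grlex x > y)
1. deg p = 2. A generic line meets the curve in up to 2 points.
2. From the visible intercepts: it misses every integer gridline on the y-axis; among the integer gridlines, it crosses the x-axis at x ∈ {-1, 1}.
3. Assembling these constraints gives the stated polynomial.

3*x^2 + 2*x*y - 3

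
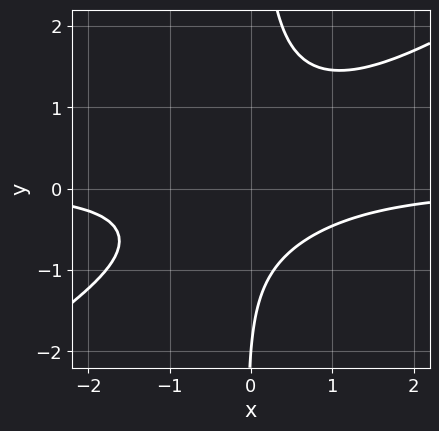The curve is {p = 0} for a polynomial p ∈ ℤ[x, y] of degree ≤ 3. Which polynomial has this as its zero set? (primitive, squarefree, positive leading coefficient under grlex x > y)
2*x^2*y - 3*x*y^2 + y + 2

1. deg p = 3. The shape is more complex than any degree-2 curve.
2. Observable constraints: one y-axis crossing is at y = -2; it misses every integer gridline on the x-axis.
3. Putting this together gives p.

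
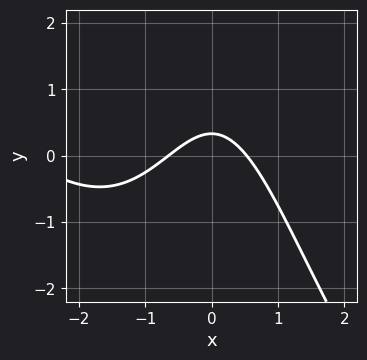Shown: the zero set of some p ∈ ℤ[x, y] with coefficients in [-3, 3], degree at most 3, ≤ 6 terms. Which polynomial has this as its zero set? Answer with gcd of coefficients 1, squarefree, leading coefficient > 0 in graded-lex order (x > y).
x^3 + x^2*y + 3*x^2 + 3*y - 1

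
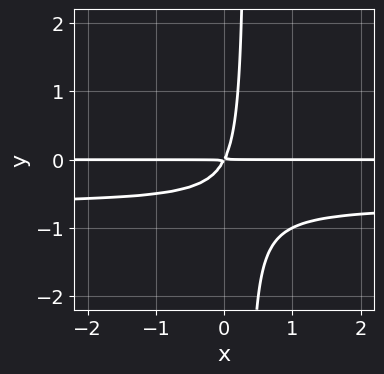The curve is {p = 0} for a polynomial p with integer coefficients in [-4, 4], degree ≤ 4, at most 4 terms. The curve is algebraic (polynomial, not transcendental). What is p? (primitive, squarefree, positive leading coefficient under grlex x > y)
3*x*y^2 + 2*x*y - y^2

1. Degree: no degree-2 curve has this shape, so deg p = 3.
2. From the axis intercepts and sections: every point of the x-axis in the box is on the curve.
3. Putting this together gives p.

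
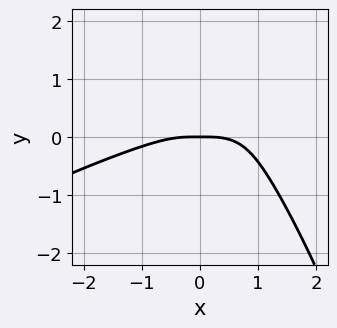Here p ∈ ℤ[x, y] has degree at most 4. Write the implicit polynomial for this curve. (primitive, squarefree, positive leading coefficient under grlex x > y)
(a) The degree is 4 — a generic line meets the curve in up to 4 points.
(b) Against the integer gridlines: one y-axis crossing is at y = 0; one x-axis crossing is at x = 0.
(c) The integer polynomial consistent with all of this is the stated p.

x^4 - 2*x^3*y + 3*x^2*y + 2*y^3 + y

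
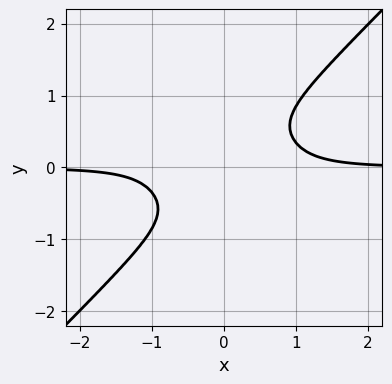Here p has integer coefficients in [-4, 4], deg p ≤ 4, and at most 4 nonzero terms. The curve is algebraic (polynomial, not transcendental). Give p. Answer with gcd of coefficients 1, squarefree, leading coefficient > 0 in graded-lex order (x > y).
3*x^3*y - 3*y^4 - 1

(a) deg p = 4. A generic line meets the curve in up to 4 points.
(b) Checking where it meets the axes: the curve avoids every integer y-axis point in the box; it misses every integer gridline on the x-axis.
(c) Putting this together gives p.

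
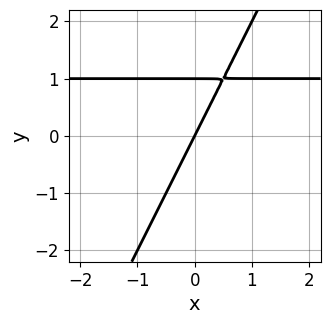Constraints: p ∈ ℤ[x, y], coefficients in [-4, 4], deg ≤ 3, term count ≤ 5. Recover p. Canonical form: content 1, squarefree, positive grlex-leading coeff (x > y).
(a) The degree is 2 — no degree-1 curve has this shape.
(b) From the visible intercepts: the y-axis gridline crossings are at y ∈ {0, 1}; one x-axis crossing is at x = 0.
(c) These observations pin down the coefficients.

2*x*y - y^2 - 2*x + y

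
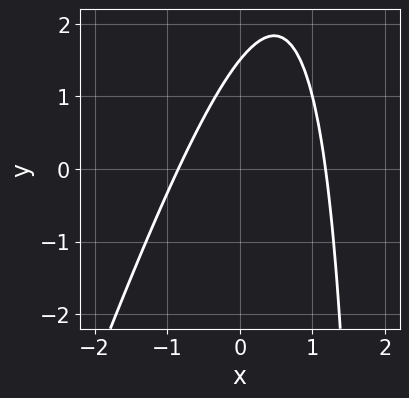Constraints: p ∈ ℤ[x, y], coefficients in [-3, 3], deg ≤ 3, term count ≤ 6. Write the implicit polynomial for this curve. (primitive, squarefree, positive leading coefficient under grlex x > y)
1. The degree is 2 — no degree-1 curve has this shape.
2. The integer polynomial consistent with all of this is the stated p.

3*x^2 - x*y - x + 2*y - 3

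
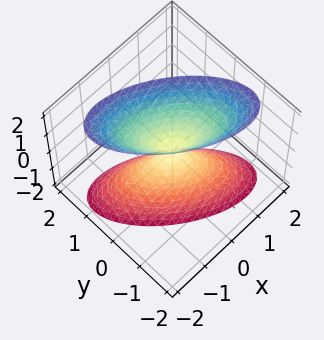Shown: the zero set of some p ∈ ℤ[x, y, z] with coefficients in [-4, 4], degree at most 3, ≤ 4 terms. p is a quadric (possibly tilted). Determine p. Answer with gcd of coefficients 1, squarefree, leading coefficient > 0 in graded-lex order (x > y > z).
The picture has 2 separate pieces.
deg p = 2.
Checking where it meets the axes: it meets the z-axis at z = 0 (among the integer gridlines); one x-axis crossing is at x = 0; one y-axis crossing is at y = 0.
Together with the visible shape, these determine p as stated.

2*x^2 + 3*x*y + 3*y^2 - z^2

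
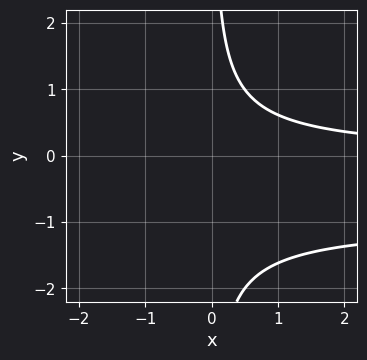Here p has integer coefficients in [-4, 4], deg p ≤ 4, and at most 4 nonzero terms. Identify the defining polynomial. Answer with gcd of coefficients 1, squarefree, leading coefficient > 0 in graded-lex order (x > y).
First, degree: the shape is more complex than any degree-2 curve, so deg p = 3.
Then, checking where it meets the axes: no y-intercept at any integer in the box; it misses every integer gridline on the x-axis.
Finally, solving for integer coefficients yields p as stated.

x*y^2 + x*y - 1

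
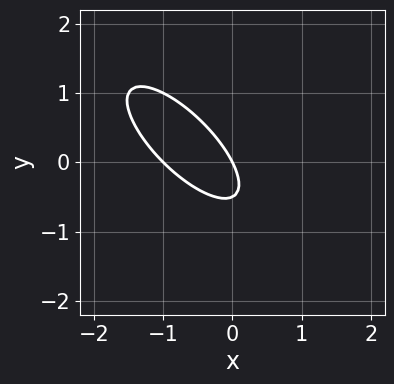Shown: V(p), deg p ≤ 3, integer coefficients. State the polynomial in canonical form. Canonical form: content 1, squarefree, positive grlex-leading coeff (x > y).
Degree: a generic line meets the curve in up to 2 points, so deg p = 2.
Reading off the gridlines: it meets the y-axis at y = 0 (among the integer gridlines); the x-axis gridline crossings are at x ∈ {-1, 0}.
Solving for integer coefficients yields p as stated.

2*x^2 + 3*x*y + 2*y^2 + 2*x + y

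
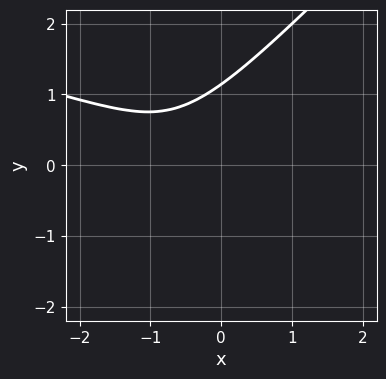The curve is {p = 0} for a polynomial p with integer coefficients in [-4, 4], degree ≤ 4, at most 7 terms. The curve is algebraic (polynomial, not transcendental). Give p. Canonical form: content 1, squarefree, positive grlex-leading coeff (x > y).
1. deg p = 3. A generic line meets the curve in up to 3 points.
2. From the axis intercepts and sections: no x-intercept at any integer in the box.
3. Assembling these constraints gives the stated polynomial.

2*x*y^2 - 2*y^3 + 2*x^2 + 3*x + 3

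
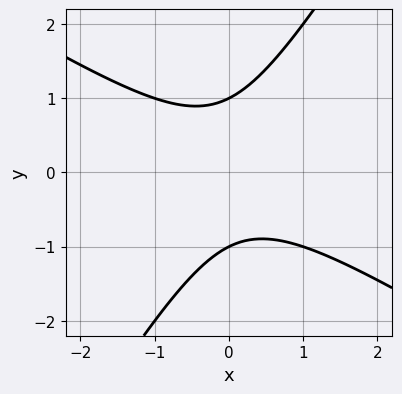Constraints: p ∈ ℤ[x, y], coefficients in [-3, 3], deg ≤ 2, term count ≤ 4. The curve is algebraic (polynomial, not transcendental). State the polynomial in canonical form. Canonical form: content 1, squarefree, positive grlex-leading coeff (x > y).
deg p = 2. The shape is more complex than any degree-1 curve.
From the visible intercepts: no x-intercept at any integer in the box; among the integer gridlines, it crosses the y-axis at y ∈ {-1, 1}.
Solving for integer coefficients yields p as stated.

x^2 + x*y - y^2 + 1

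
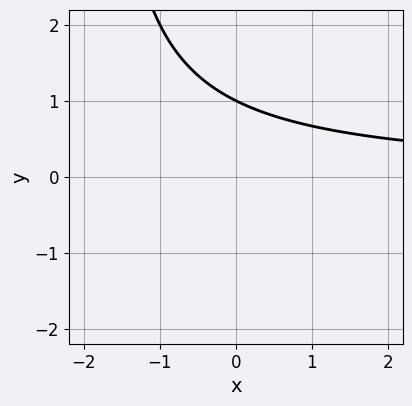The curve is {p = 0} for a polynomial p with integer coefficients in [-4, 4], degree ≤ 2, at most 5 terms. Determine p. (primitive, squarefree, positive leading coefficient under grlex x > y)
1. The degree is 2 — the shape is more complex than any degree-1 curve.
2. From the visible intercepts: one y-axis crossing is at y = 1; it misses every integer gridline on the x-axis.
3. Solving for integer coefficients yields p as stated.

x*y + 2*y - 2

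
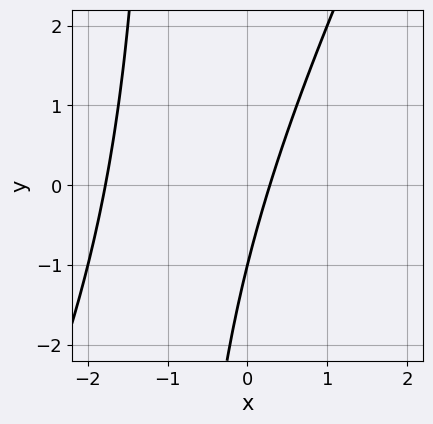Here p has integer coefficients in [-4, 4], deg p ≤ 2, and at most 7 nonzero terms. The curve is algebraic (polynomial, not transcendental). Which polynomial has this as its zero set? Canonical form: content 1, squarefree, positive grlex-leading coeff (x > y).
2*x^2 - x*y + 3*x - y - 1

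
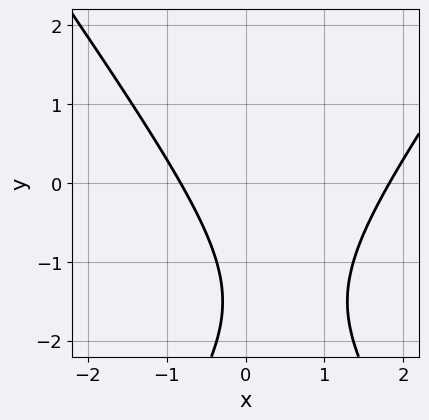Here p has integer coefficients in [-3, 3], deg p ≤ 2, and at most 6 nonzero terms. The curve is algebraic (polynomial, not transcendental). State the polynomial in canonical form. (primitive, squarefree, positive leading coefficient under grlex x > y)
2*x^2 - y^2 - 2*x - 3*y - 3

1. The degree is 2 — no degree-1 curve has this shape.
2. From the visible intercepts: the curve avoids every integer y-axis point in the box.
3. The integer polynomial consistent with all of this is the stated p.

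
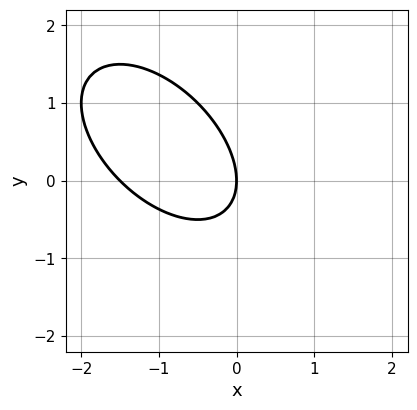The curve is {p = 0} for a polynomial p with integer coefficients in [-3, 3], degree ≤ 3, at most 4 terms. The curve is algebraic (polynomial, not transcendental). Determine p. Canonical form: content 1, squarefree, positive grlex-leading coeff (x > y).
2*x^2 + 2*x*y + 2*y^2 + 3*x

(a) The degree is 2 — no degree-1 curve has this shape.
(b) From the axis intercepts and sections: it meets the y-axis at y = 0 (among the integer gridlines); one x-axis crossing is at x = 0.
(c) Fitting integer coefficients to these (and the overall shape) gives p.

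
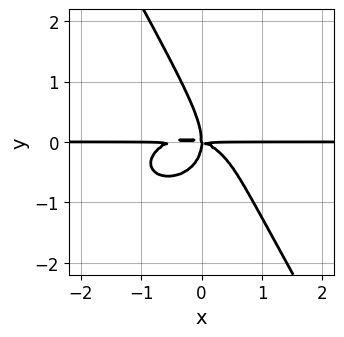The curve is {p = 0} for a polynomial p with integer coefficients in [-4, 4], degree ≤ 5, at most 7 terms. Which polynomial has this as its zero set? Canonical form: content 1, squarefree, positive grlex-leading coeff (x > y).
2*x^3*y + 3*x*y^3 + 2*y^4 + x^2*y + 3*x*y^2

First, the degree is 4 — the shape is more complex than any degree-3 curve.
Next, from the axis intercepts and sections: every point of the x-axis in the box is on the curve.
Finally, assembling these constraints gives the stated polynomial.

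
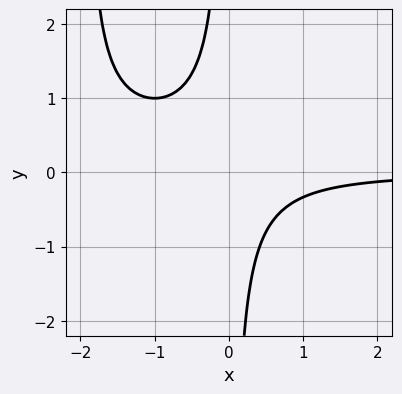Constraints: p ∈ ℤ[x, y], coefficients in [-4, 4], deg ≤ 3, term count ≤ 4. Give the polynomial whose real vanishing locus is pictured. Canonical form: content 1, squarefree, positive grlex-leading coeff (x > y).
(a) Degree: a generic line meets the curve in up to 3 points, so deg p = 3.
(b) Against the integer gridlines: no y-intercept at any integer in the box; it misses every integer gridline on the x-axis.
(c) These observations pin down the coefficients.

x^2*y + 2*x*y + 1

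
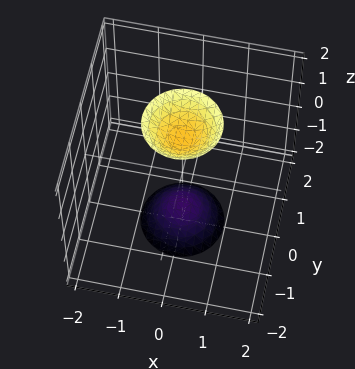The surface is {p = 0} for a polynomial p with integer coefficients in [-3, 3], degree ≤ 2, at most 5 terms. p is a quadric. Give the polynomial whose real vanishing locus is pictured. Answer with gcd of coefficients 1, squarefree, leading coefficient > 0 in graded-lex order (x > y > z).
First, the picture has 2 separate pieces. Treating them together as one polynomial.
Next, degree: two separate bowl-shaped sheets opening away from each other; a quadric, so deg p = 2.
Next, symmetries: the z ↦ −z reflection is a symmetry, so z appears only in even powers; every cross-section ⟂ z is a circle, so x, y appear only via x² + y².
Then, from the visible intercepts: the surface avoids every integer x-axis point in the box; a circular section at z = 2 has radius between 0 and 1; no y-intercept at any integer in the box.
Finally, these observations pin down the coefficients.

3*x^2 + 3*y^2 - z^2 + 2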